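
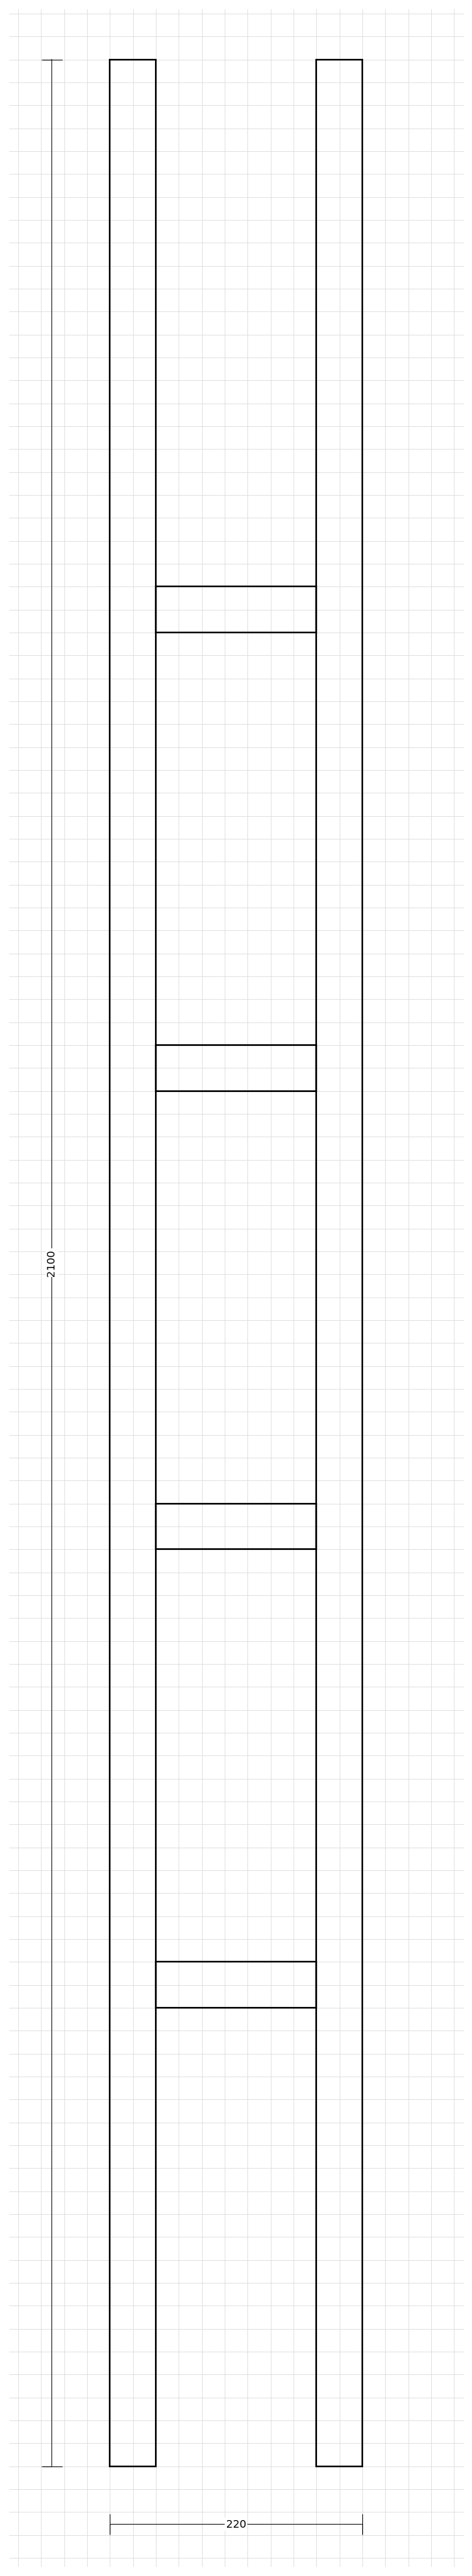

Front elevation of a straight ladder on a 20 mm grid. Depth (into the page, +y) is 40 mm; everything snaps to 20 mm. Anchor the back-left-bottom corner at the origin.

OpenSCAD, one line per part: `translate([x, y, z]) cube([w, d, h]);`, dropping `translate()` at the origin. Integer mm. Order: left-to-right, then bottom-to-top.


cube([40, 40, 2100]);
translate([40, 0, 400]) cube([140, 40, 40]);
translate([40, 0, 800]) cube([140, 40, 40]);
translate([40, 0, 1200]) cube([140, 40, 40]);
translate([40, 0, 1600]) cube([140, 40, 40]);
translate([180, 0, 0]) cube([40, 40, 2100]);


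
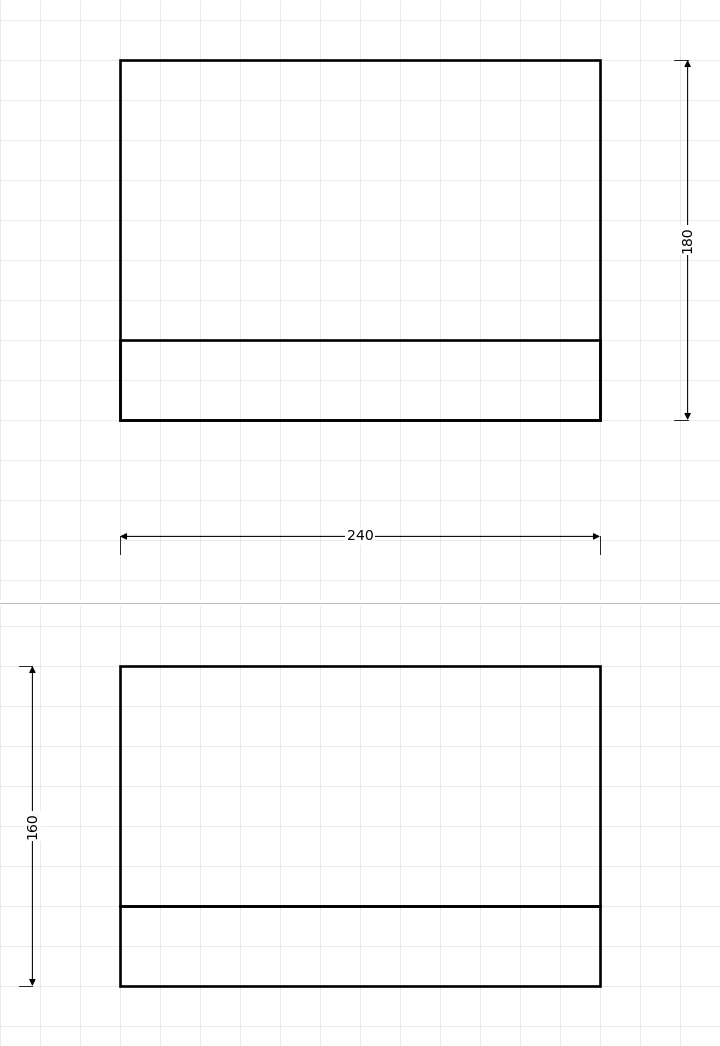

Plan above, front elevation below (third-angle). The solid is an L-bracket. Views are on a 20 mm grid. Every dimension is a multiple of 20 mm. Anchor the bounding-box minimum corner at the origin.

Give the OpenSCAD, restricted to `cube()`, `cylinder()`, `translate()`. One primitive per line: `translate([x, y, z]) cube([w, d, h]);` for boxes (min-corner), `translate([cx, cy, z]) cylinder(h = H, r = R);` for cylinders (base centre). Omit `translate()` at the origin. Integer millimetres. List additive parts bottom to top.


cube([240, 180, 40]);
translate([0, 0, 40]) cube([240, 40, 120]);


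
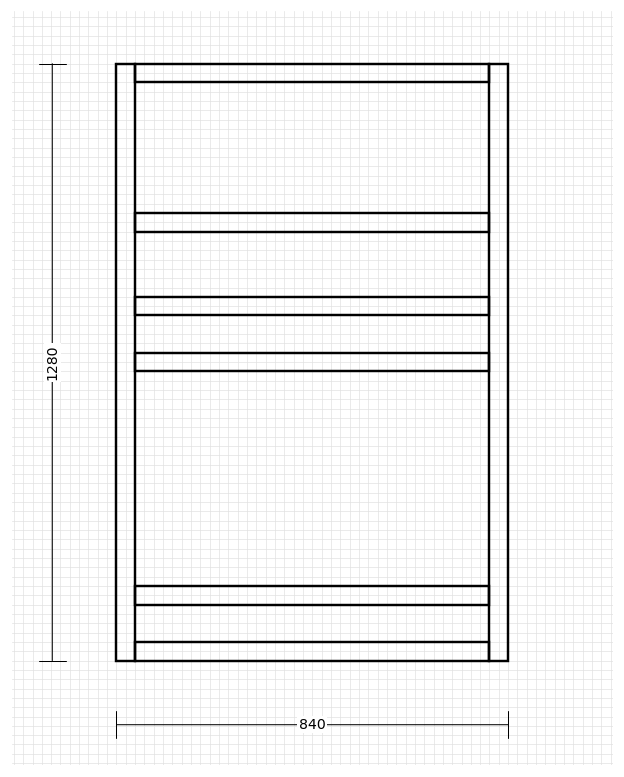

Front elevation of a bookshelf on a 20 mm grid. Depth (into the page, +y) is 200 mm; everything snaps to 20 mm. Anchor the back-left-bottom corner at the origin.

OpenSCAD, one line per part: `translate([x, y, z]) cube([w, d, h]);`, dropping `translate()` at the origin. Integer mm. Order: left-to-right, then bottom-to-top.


cube([40, 200, 1280]);
translate([40, 0, 0]) cube([760, 200, 40]);
translate([40, 0, 120]) cube([760, 200, 40]);
translate([40, 0, 620]) cube([760, 200, 40]);
translate([40, 0, 740]) cube([760, 200, 40]);
translate([40, 0, 920]) cube([760, 200, 40]);
translate([40, 0, 1240]) cube([760, 200, 40]);
translate([800, 0, 0]) cube([40, 200, 1280]);


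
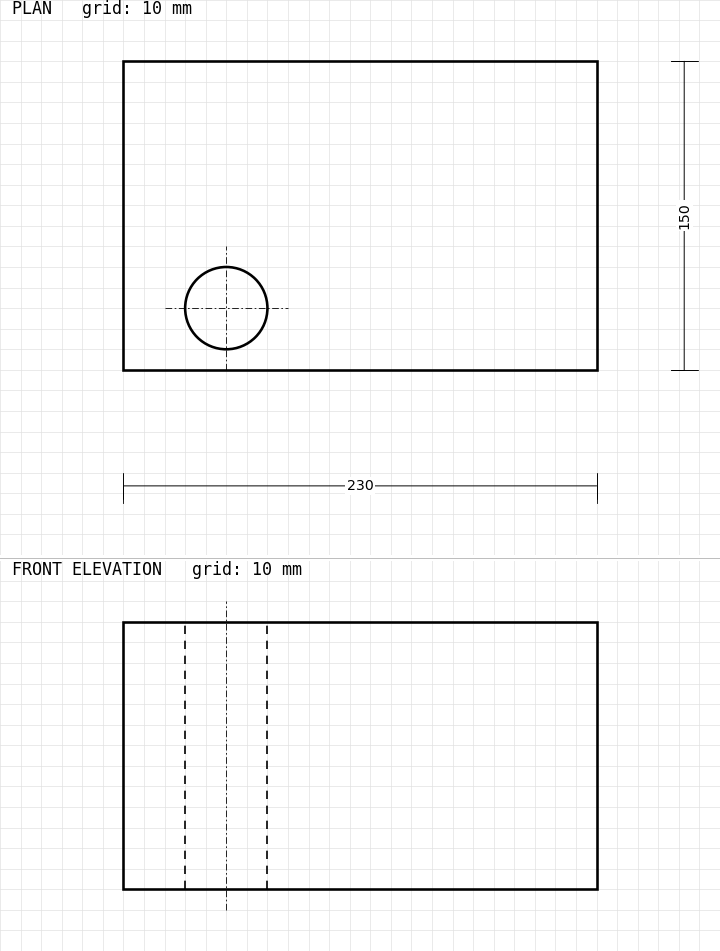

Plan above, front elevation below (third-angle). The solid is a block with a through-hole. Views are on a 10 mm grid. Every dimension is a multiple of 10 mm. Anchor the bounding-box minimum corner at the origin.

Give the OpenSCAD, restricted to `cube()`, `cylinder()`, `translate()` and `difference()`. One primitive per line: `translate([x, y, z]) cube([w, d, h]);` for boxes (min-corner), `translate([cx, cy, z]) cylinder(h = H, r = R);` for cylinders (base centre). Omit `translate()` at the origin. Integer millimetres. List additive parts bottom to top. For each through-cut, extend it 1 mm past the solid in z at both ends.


difference() {
  cube([230, 150, 130]);
  translate([50, 30, -1]) cylinder(h = 132, r = 20);
}


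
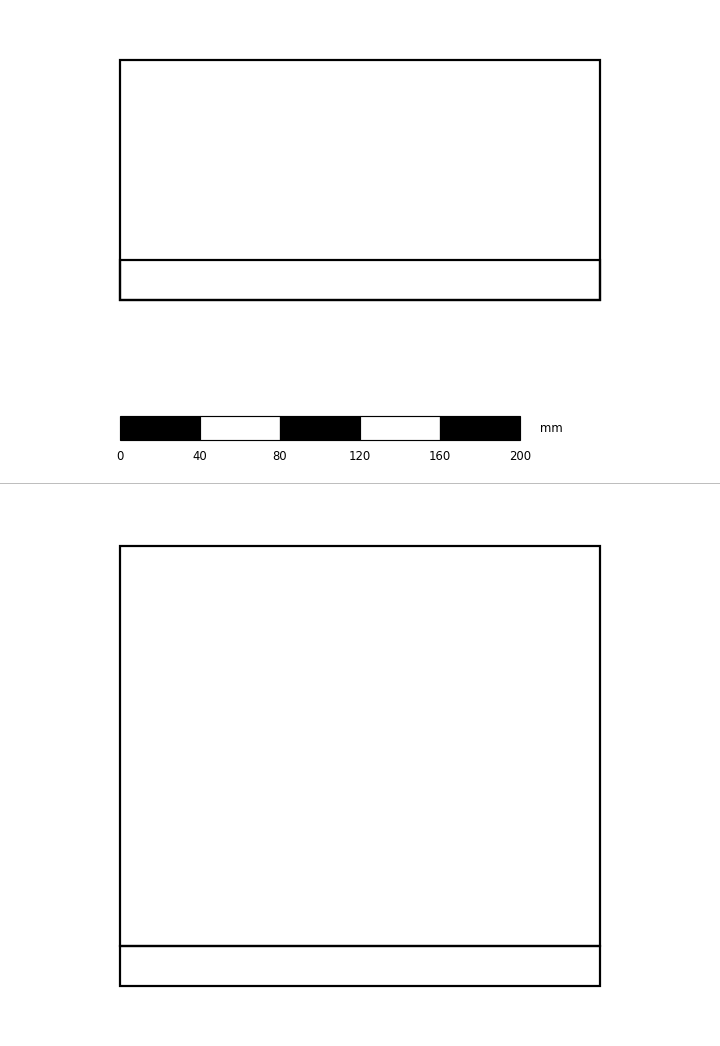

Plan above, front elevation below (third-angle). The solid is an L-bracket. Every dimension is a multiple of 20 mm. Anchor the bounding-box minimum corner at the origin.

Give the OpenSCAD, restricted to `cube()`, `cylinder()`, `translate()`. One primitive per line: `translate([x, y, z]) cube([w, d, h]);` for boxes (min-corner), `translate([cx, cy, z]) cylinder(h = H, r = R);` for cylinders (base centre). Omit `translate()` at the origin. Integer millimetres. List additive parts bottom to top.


cube([240, 120, 20]);
translate([0, 0, 20]) cube([240, 20, 200]);


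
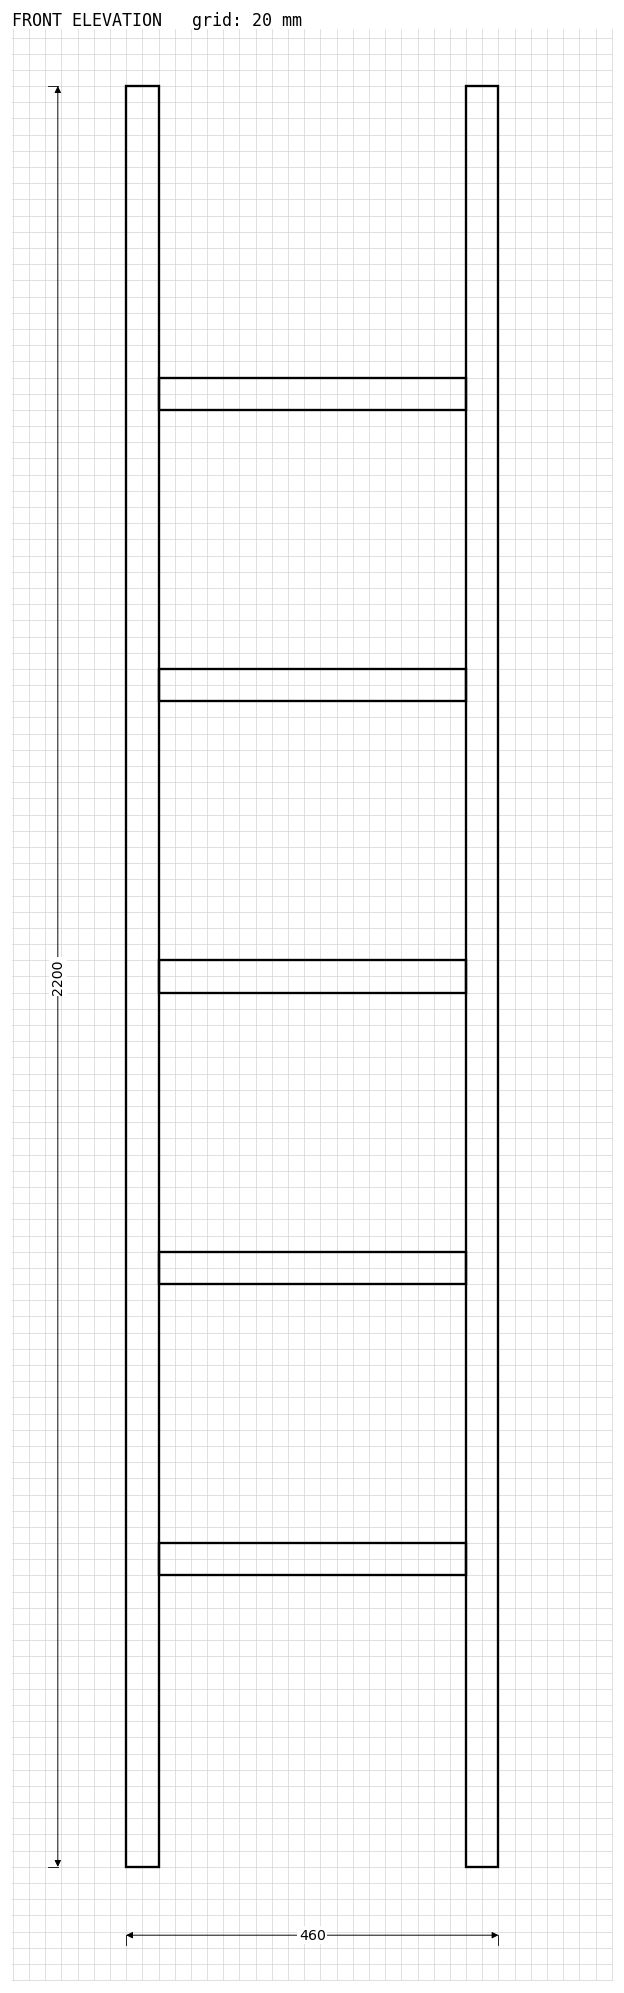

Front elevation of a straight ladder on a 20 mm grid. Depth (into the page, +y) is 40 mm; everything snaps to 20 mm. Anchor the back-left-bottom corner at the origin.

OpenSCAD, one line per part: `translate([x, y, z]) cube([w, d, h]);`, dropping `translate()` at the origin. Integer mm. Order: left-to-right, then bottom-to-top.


cube([40, 40, 2200]);
translate([40, 0, 360]) cube([380, 40, 40]);
translate([40, 0, 720]) cube([380, 40, 40]);
translate([40, 0, 1080]) cube([380, 40, 40]);
translate([40, 0, 1440]) cube([380, 40, 40]);
translate([40, 0, 1800]) cube([380, 40, 40]);
translate([420, 0, 0]) cube([40, 40, 2200]);


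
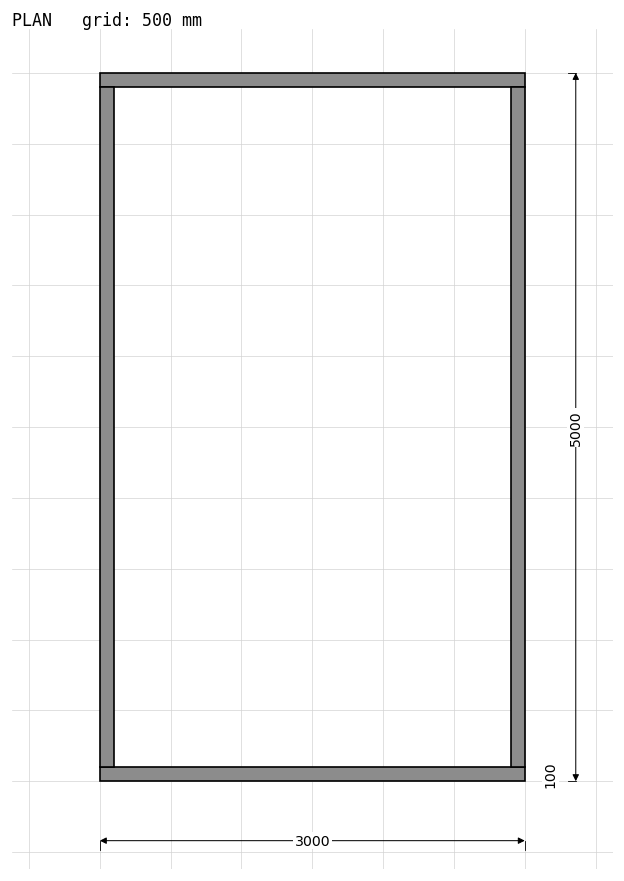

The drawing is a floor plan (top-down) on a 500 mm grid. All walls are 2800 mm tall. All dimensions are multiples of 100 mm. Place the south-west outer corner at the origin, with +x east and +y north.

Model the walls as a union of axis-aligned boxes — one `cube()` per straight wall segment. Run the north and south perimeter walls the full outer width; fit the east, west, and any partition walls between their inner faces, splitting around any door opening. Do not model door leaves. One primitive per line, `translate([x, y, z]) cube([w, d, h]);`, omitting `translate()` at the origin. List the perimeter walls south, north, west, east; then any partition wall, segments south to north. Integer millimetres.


cube([3000, 100, 2800]);
translate([0, 4900, 0]) cube([3000, 100, 2800]);
translate([0, 100, 0]) cube([100, 4800, 2800]);
translate([2900, 100, 0]) cube([100, 4800, 2800]);


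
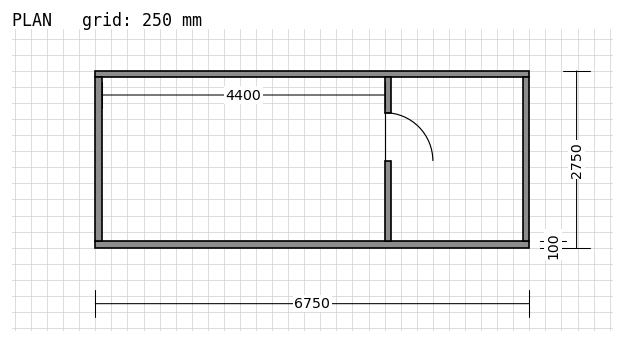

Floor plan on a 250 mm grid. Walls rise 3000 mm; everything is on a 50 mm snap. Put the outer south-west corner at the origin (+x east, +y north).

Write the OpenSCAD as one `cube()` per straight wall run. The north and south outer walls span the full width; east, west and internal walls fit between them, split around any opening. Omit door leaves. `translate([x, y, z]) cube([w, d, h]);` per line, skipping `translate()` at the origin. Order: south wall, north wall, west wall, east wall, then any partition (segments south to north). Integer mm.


cube([6750, 100, 3000]);
translate([0, 2650, 0]) cube([6750, 100, 3000]);
translate([0, 100, 0]) cube([100, 2550, 3000]);
translate([6650, 100, 0]) cube([100, 2550, 3000]);
translate([4500, 100, 0]) cube([100, 1250, 3000]);
translate([4500, 2100, 0]) cube([100, 550, 3000]);


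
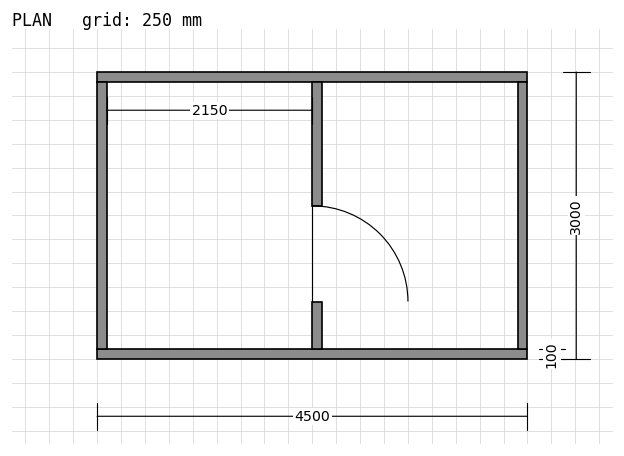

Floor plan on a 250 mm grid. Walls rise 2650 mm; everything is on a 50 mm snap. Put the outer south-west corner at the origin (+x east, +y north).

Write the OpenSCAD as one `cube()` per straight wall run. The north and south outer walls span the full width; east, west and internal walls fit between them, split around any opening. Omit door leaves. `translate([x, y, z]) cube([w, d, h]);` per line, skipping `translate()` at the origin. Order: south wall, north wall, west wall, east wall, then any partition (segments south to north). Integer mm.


cube([4500, 100, 2650]);
translate([0, 2900, 0]) cube([4500, 100, 2650]);
translate([0, 100, 0]) cube([100, 2800, 2650]);
translate([4400, 100, 0]) cube([100, 2800, 2650]);
translate([2250, 100, 0]) cube([100, 500, 2650]);
translate([2250, 1600, 0]) cube([100, 1300, 2650]);


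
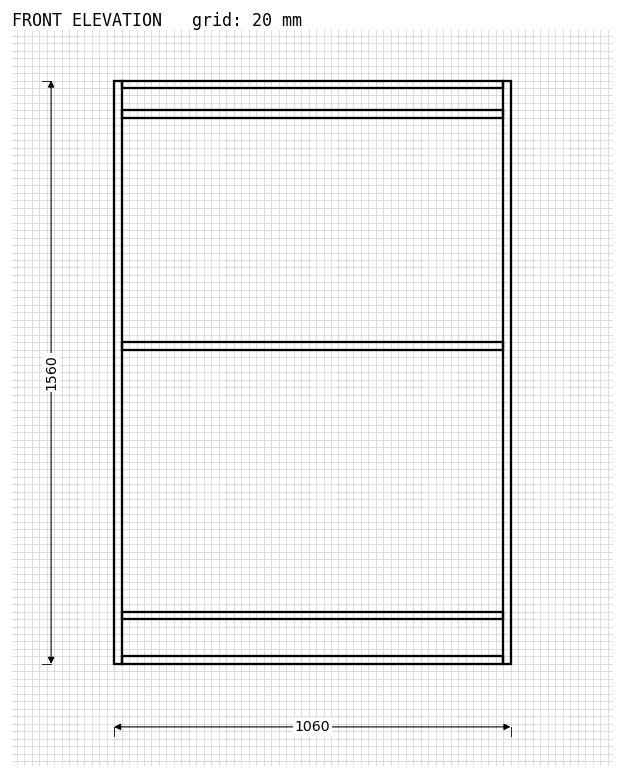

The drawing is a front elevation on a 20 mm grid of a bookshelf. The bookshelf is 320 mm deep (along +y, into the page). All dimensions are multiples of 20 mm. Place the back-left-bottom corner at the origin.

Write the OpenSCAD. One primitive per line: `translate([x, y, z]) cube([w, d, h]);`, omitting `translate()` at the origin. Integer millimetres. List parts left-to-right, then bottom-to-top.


cube([20, 320, 1560]);
translate([20, 0, 0]) cube([1020, 320, 20]);
translate([20, 0, 120]) cube([1020, 320, 20]);
translate([20, 0, 840]) cube([1020, 320, 20]);
translate([20, 0, 1460]) cube([1020, 320, 20]);
translate([20, 0, 1540]) cube([1020, 320, 20]);
translate([1040, 0, 0]) cube([20, 320, 1560]);


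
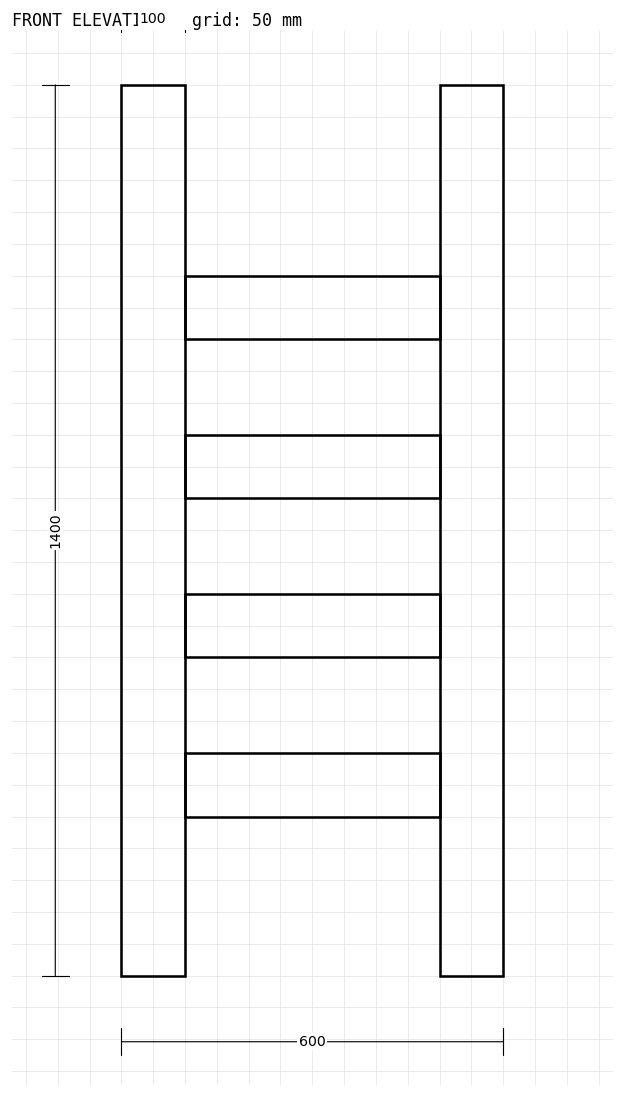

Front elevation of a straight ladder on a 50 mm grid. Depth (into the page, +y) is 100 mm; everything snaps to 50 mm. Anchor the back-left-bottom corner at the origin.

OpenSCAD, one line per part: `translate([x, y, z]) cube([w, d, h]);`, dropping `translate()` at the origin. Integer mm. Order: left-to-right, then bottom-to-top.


cube([100, 100, 1400]);
translate([100, 0, 250]) cube([400, 100, 100]);
translate([100, 0, 500]) cube([400, 100, 100]);
translate([100, 0, 750]) cube([400, 100, 100]);
translate([100, 0, 1000]) cube([400, 100, 100]);
translate([500, 0, 0]) cube([100, 100, 1400]);


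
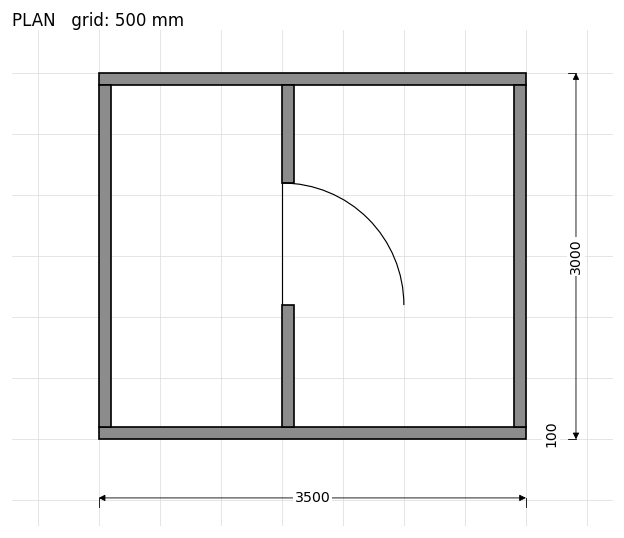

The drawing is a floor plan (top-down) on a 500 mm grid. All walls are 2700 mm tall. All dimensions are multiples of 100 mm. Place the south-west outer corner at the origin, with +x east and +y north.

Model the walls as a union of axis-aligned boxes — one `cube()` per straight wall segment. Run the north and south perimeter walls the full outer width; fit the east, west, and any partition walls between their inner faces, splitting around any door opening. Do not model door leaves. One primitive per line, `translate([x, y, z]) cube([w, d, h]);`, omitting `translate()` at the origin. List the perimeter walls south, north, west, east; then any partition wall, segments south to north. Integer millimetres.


cube([3500, 100, 2700]);
translate([0, 2900, 0]) cube([3500, 100, 2700]);
translate([0, 100, 0]) cube([100, 2800, 2700]);
translate([3400, 100, 0]) cube([100, 2800, 2700]);
translate([1500, 100, 0]) cube([100, 1000, 2700]);
translate([1500, 2100, 0]) cube([100, 800, 2700]);


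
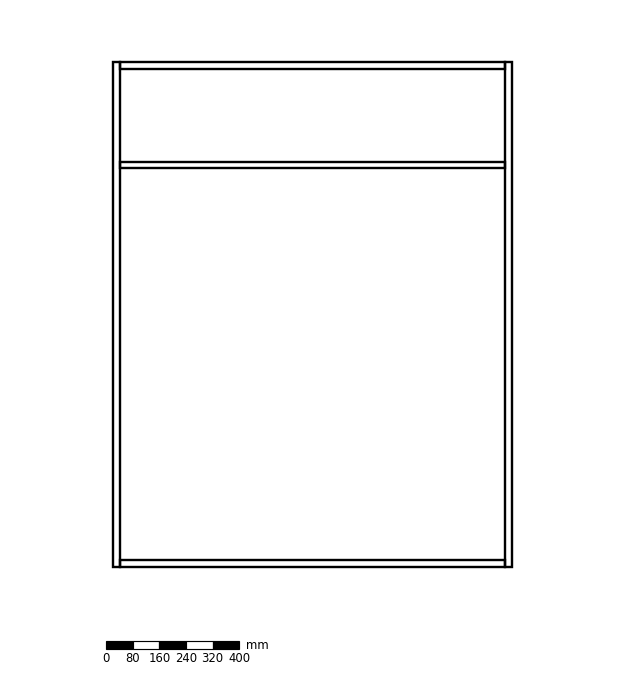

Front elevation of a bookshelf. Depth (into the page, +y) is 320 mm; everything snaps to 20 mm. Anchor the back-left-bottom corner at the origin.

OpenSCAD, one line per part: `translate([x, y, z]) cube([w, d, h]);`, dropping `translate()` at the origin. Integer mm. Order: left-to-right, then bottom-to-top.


cube([20, 320, 1520]);
translate([20, 0, 0]) cube([1160, 320, 20]);
translate([20, 0, 1200]) cube([1160, 320, 20]);
translate([20, 0, 1500]) cube([1160, 320, 20]);
translate([1180, 0, 0]) cube([20, 320, 1520]);


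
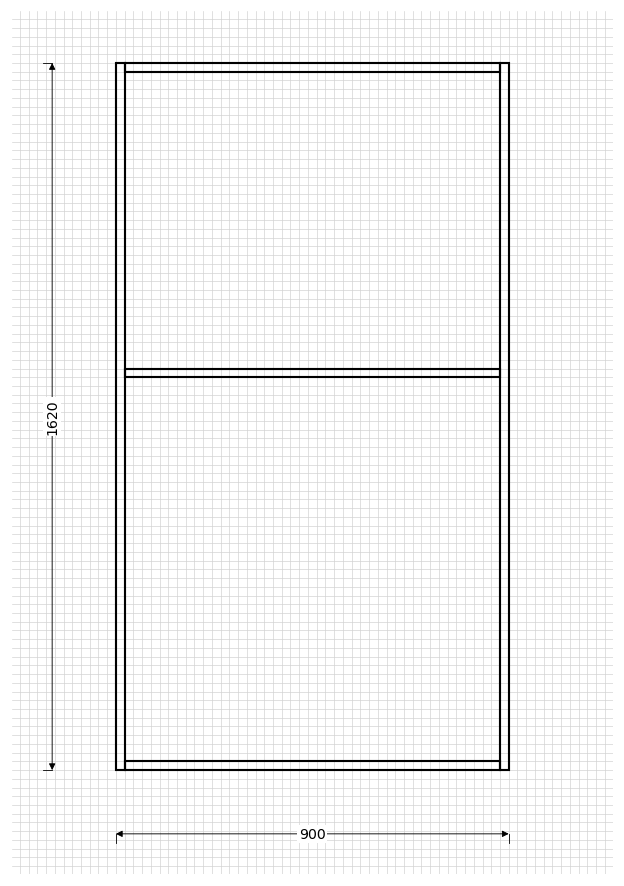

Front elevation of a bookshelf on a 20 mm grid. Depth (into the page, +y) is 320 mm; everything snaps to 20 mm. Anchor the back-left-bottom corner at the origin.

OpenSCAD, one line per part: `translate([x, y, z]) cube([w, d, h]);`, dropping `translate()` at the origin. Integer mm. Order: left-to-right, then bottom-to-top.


cube([20, 320, 1620]);
translate([20, 0, 0]) cube([860, 320, 20]);
translate([20, 0, 900]) cube([860, 320, 20]);
translate([20, 0, 1600]) cube([860, 320, 20]);
translate([880, 0, 0]) cube([20, 320, 1620]);


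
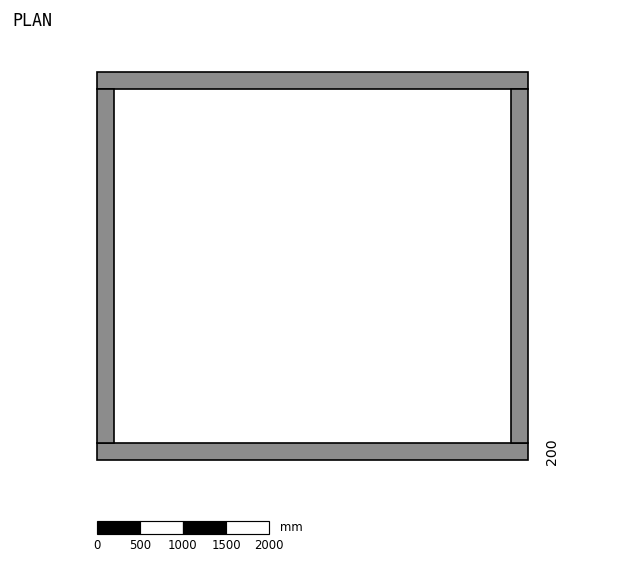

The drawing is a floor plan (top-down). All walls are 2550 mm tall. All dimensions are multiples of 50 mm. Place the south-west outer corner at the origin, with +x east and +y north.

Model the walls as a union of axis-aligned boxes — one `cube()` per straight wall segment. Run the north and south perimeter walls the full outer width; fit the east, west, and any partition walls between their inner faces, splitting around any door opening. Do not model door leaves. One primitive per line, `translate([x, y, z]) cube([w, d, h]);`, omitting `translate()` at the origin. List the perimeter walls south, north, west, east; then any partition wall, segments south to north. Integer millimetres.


cube([5000, 200, 2550]);
translate([0, 4300, 0]) cube([5000, 200, 2550]);
translate([0, 200, 0]) cube([200, 4100, 2550]);
translate([4800, 200, 0]) cube([200, 4100, 2550]);


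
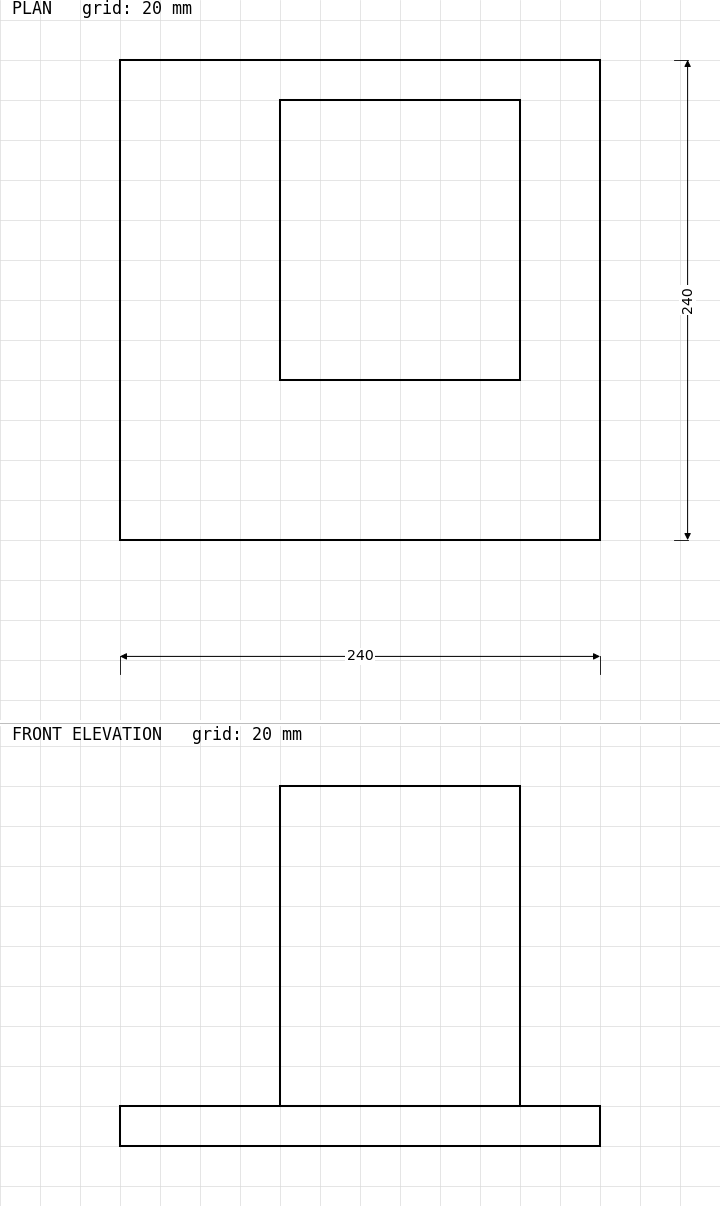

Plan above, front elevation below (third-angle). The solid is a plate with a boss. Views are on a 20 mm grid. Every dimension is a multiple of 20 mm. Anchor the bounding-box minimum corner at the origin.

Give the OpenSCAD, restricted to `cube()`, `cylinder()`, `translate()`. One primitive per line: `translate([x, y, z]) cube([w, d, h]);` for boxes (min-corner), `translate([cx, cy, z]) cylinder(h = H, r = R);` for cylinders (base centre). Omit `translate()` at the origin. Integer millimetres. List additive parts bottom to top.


cube([240, 240, 20]);
translate([80, 80, 20]) cube([120, 140, 160]);


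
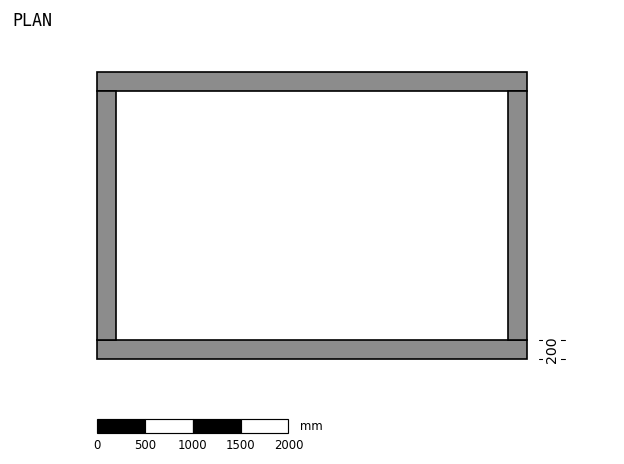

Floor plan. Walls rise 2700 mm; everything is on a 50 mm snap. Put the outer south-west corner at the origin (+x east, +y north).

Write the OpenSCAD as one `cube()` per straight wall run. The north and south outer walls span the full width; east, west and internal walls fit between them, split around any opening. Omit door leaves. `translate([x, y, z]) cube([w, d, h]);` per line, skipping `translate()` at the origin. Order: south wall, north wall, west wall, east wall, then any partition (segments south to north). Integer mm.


cube([4500, 200, 2700]);
translate([0, 2800, 0]) cube([4500, 200, 2700]);
translate([0, 200, 0]) cube([200, 2600, 2700]);
translate([4300, 200, 0]) cube([200, 2600, 2700]);


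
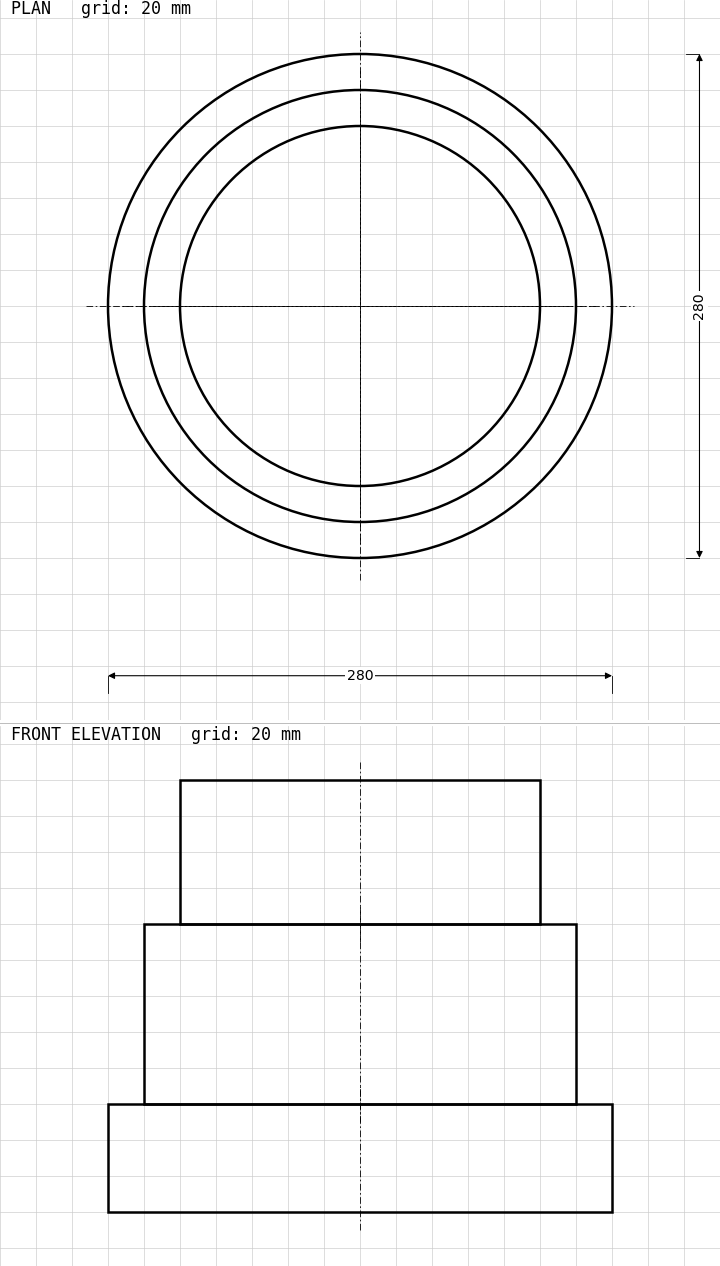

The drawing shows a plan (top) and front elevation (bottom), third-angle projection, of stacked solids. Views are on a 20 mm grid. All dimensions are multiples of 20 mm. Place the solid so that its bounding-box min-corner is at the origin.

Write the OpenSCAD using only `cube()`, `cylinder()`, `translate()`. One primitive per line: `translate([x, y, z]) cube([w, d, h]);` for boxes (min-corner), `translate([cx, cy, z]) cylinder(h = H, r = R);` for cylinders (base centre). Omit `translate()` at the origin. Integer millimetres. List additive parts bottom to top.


translate([140, 140, 0]) cylinder(h = 60, r = 140);
translate([140, 140, 60]) cylinder(h = 100, r = 120);
translate([140, 140, 160]) cylinder(h = 80, r = 100);


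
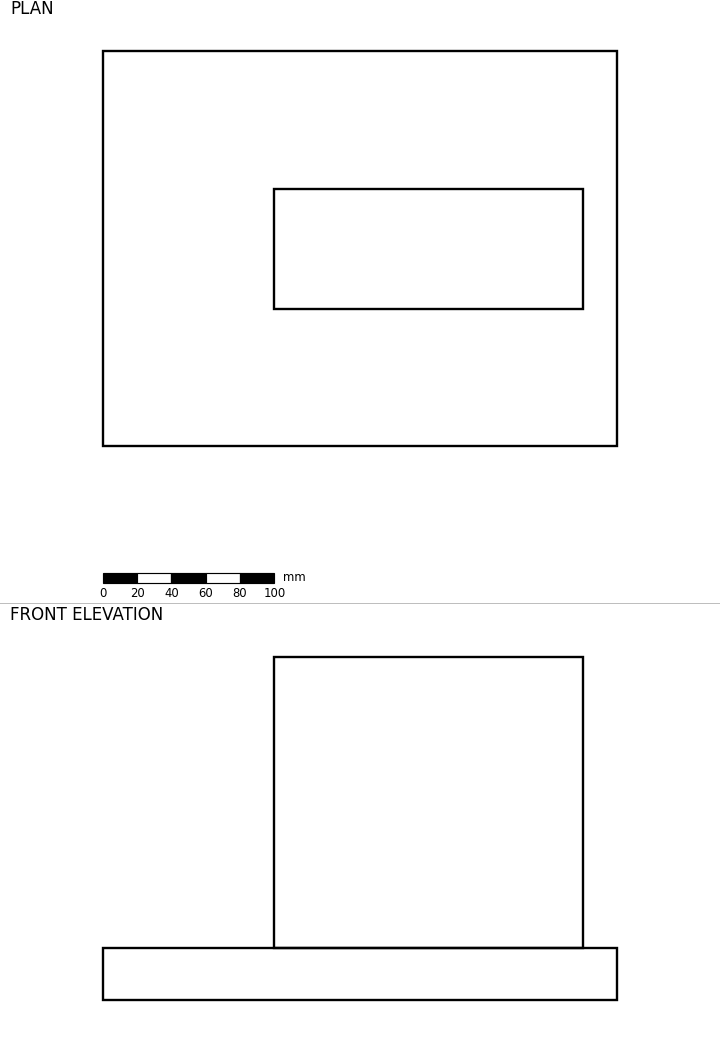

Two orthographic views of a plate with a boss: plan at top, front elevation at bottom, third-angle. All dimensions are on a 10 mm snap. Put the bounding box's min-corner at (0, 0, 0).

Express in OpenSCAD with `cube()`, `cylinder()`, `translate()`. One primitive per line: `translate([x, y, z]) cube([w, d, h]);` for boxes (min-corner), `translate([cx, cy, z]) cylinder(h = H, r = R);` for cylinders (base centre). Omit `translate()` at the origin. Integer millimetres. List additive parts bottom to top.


cube([300, 230, 30]);
translate([100, 80, 30]) cube([180, 70, 170]);


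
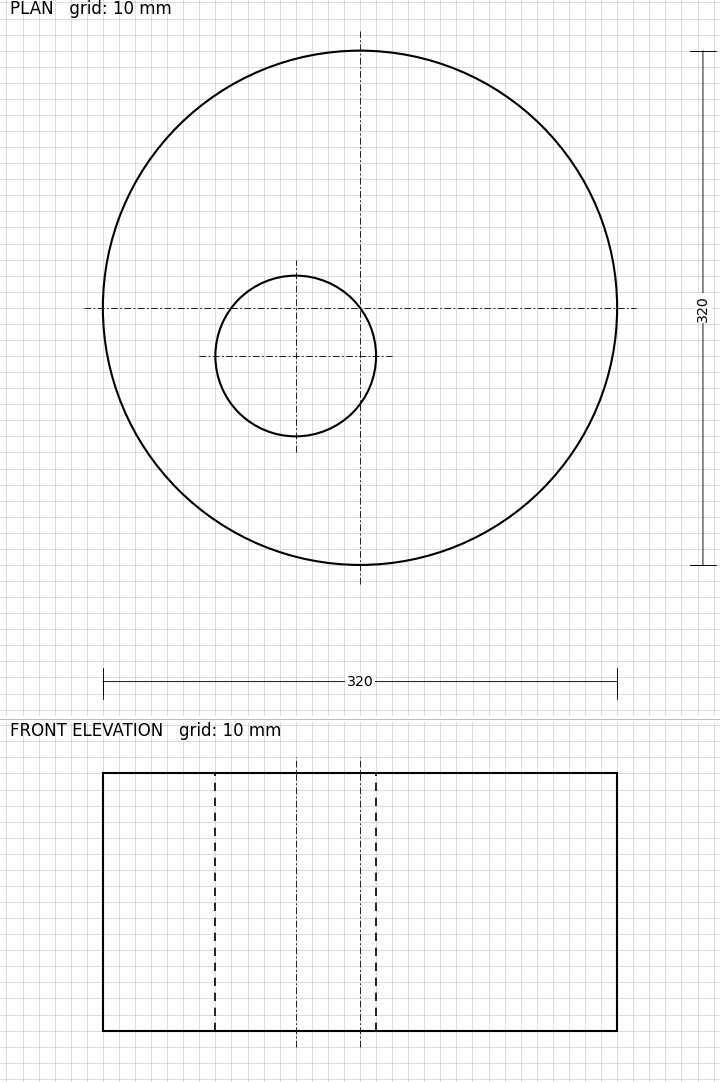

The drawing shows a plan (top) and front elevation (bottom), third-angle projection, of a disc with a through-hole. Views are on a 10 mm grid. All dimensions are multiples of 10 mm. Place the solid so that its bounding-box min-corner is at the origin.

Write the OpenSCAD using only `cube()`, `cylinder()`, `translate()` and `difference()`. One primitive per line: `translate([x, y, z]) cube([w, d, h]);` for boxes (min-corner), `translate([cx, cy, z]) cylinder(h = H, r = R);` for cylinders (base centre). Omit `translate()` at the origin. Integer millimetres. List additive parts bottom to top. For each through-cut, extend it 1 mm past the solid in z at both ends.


difference() {
  translate([160, 160, 0]) cylinder(h = 160, r = 160);
  translate([120, 130, -1]) cylinder(h = 162, r = 50);
}


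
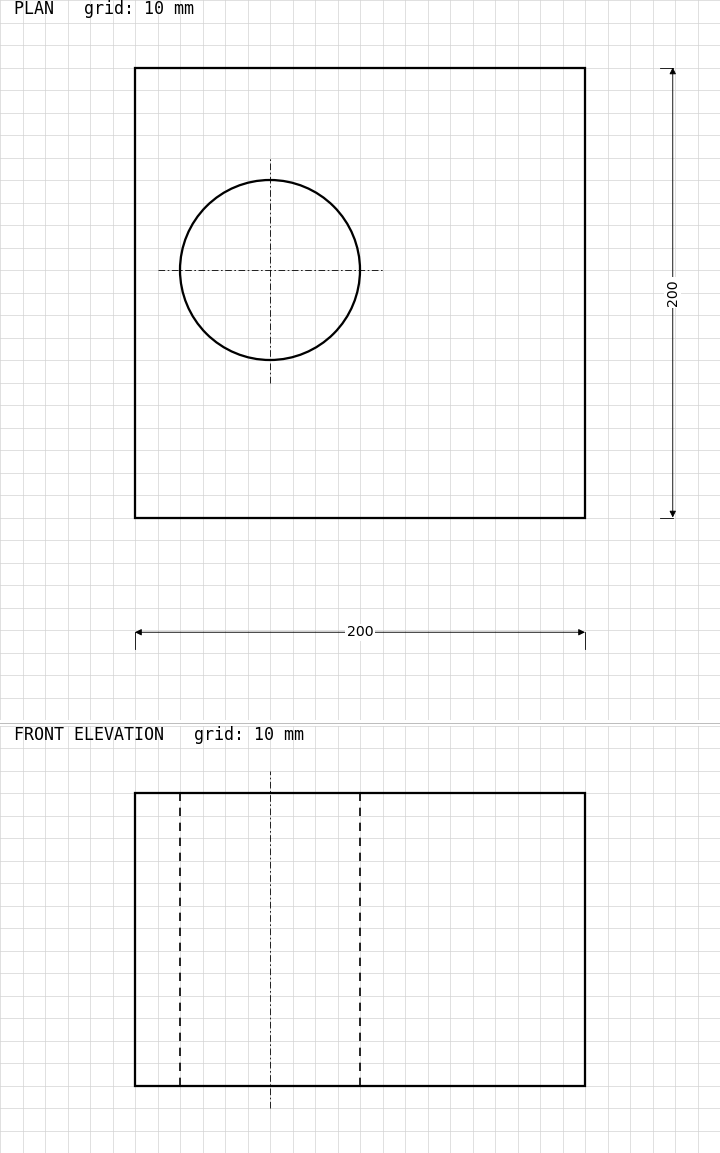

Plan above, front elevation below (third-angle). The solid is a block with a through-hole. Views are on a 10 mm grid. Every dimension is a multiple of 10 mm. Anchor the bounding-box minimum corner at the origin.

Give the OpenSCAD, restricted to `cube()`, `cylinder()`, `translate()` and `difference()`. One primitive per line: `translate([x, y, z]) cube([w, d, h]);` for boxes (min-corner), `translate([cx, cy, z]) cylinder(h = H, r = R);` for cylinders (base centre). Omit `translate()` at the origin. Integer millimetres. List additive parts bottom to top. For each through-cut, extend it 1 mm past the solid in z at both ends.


difference() {
  cube([200, 200, 130]);
  translate([60, 110, -1]) cylinder(h = 132, r = 40);
}


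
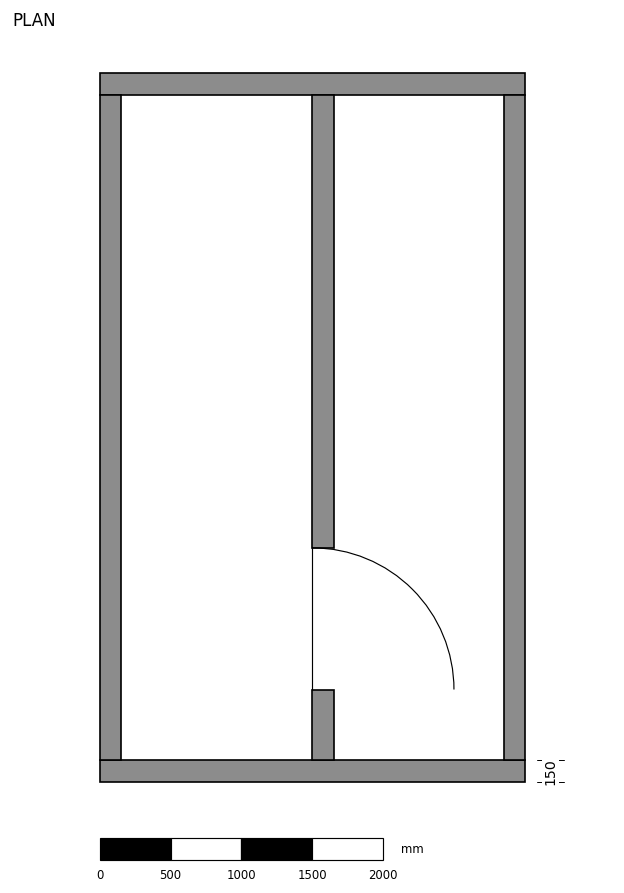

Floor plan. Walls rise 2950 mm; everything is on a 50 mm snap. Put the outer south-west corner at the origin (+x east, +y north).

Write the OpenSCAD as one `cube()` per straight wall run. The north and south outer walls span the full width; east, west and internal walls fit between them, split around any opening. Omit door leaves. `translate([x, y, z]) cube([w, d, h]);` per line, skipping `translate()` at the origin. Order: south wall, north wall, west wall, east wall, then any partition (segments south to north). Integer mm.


cube([3000, 150, 2950]);
translate([0, 4850, 0]) cube([3000, 150, 2950]);
translate([0, 150, 0]) cube([150, 4700, 2950]);
translate([2850, 150, 0]) cube([150, 4700, 2950]);
translate([1500, 150, 0]) cube([150, 500, 2950]);
translate([1500, 1650, 0]) cube([150, 3200, 2950]);


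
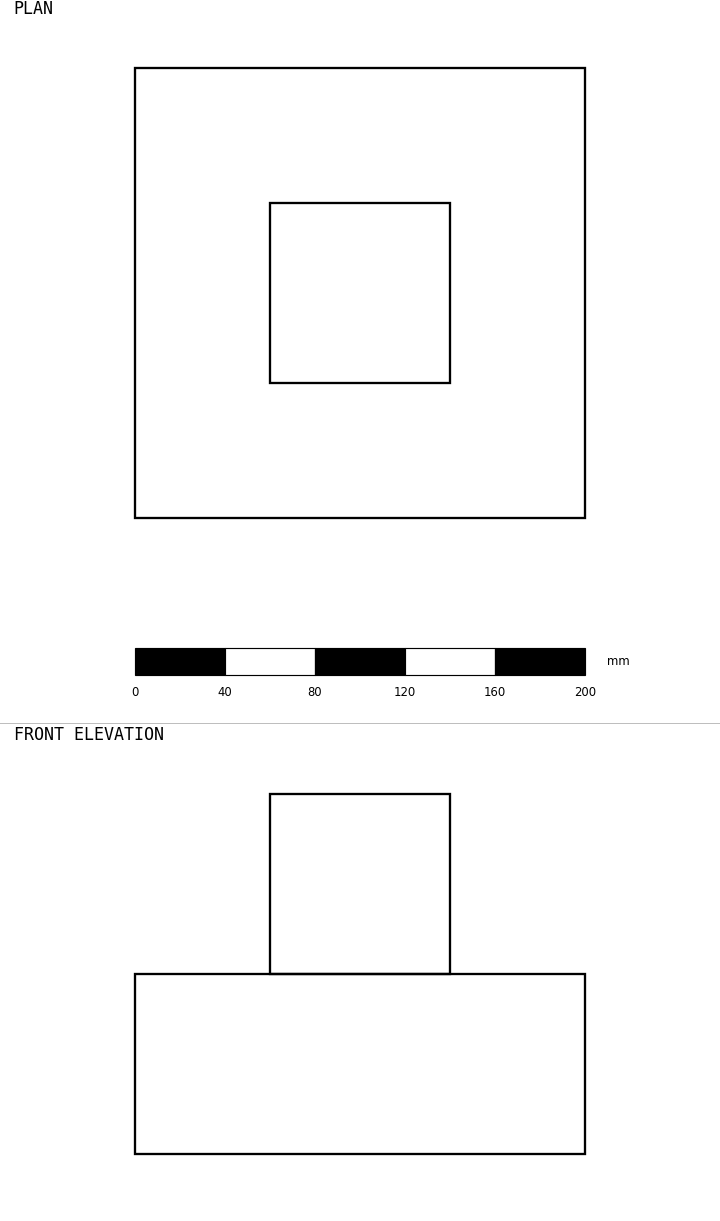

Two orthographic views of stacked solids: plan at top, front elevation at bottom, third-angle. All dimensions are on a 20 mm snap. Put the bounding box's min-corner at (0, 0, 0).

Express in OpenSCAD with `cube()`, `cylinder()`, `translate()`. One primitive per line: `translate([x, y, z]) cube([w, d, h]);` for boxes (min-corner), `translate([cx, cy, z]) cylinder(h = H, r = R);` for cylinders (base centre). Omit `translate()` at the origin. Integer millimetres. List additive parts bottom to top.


cube([200, 200, 80]);
translate([60, 60, 80]) cube([80, 80, 80]);


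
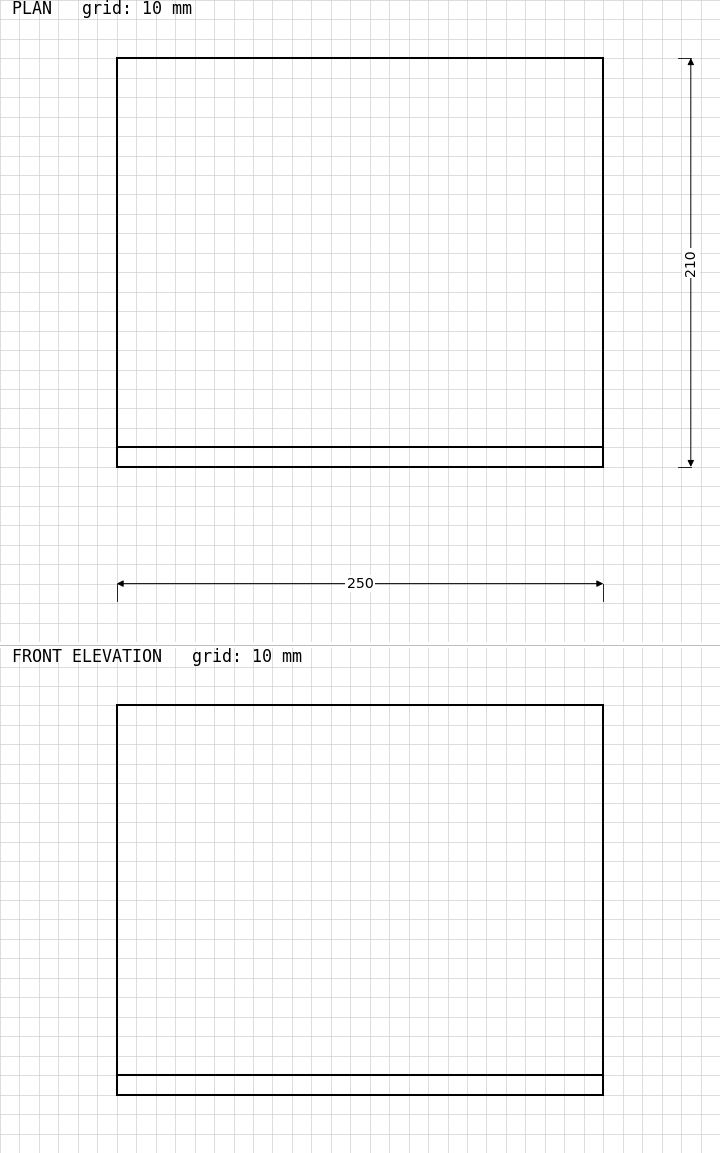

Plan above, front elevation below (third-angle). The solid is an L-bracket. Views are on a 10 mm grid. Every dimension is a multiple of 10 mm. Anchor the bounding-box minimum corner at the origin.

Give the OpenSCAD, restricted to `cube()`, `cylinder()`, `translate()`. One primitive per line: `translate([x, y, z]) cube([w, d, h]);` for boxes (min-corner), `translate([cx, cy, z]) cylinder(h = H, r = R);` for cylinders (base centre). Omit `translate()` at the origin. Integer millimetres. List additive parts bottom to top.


cube([250, 210, 10]);
translate([0, 0, 10]) cube([250, 10, 190]);


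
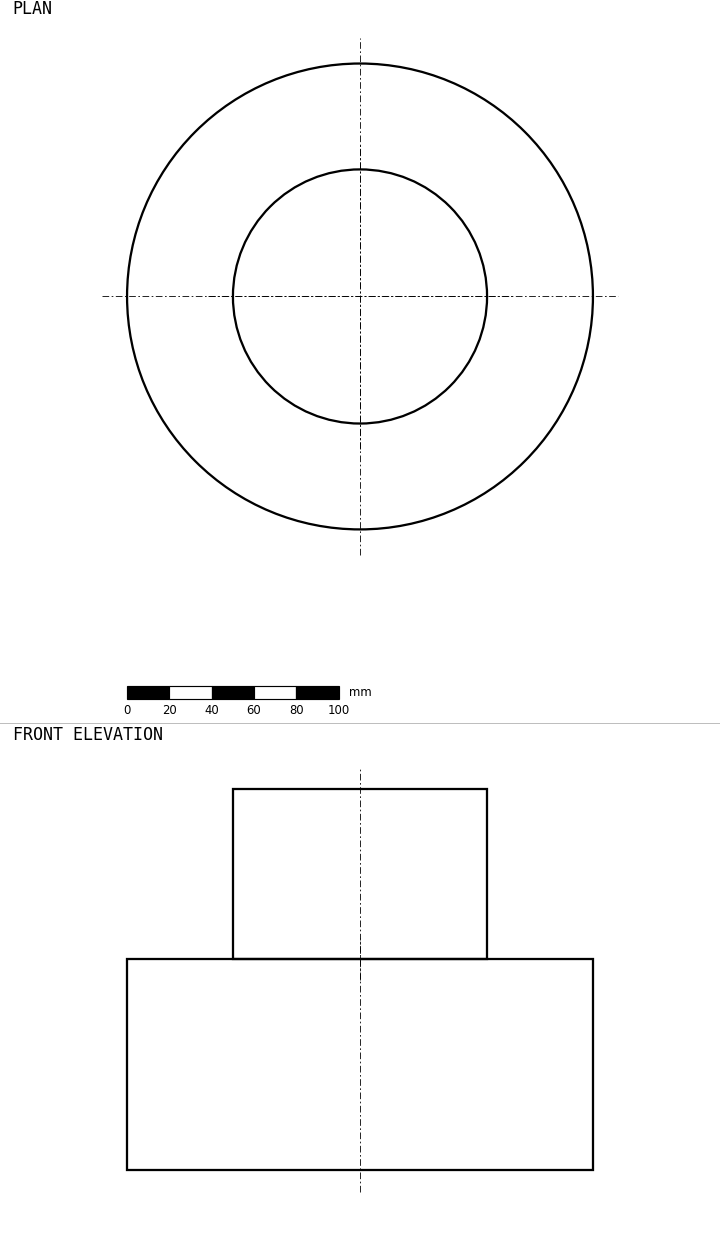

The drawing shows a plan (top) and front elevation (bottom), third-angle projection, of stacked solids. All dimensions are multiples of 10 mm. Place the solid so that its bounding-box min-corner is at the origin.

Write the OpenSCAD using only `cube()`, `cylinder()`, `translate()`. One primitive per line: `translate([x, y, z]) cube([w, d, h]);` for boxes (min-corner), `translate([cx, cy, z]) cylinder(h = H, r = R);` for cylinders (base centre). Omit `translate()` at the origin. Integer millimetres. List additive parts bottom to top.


translate([110, 110, 0]) cylinder(h = 100, r = 110);
translate([110, 110, 100]) cylinder(h = 80, r = 60);


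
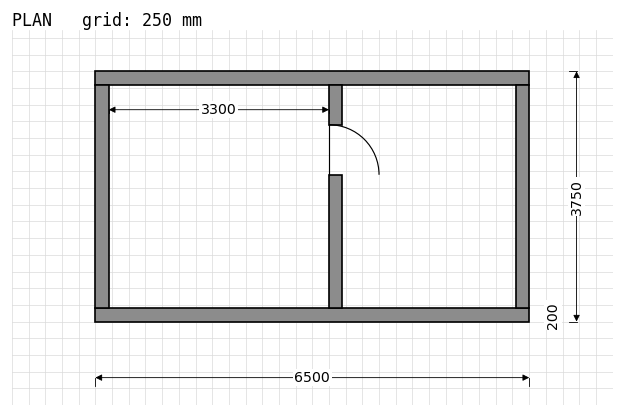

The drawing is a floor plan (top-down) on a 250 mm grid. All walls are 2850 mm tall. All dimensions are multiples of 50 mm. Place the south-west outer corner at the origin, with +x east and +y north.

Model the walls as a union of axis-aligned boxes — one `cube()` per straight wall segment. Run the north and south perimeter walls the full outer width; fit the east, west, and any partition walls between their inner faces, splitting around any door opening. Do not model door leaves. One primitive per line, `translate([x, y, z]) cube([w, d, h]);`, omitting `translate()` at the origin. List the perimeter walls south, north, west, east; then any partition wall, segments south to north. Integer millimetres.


cube([6500, 200, 2850]);
translate([0, 3550, 0]) cube([6500, 200, 2850]);
translate([0, 200, 0]) cube([200, 3350, 2850]);
translate([6300, 200, 0]) cube([200, 3350, 2850]);
translate([3500, 200, 0]) cube([200, 2000, 2850]);
translate([3500, 2950, 0]) cube([200, 600, 2850]);


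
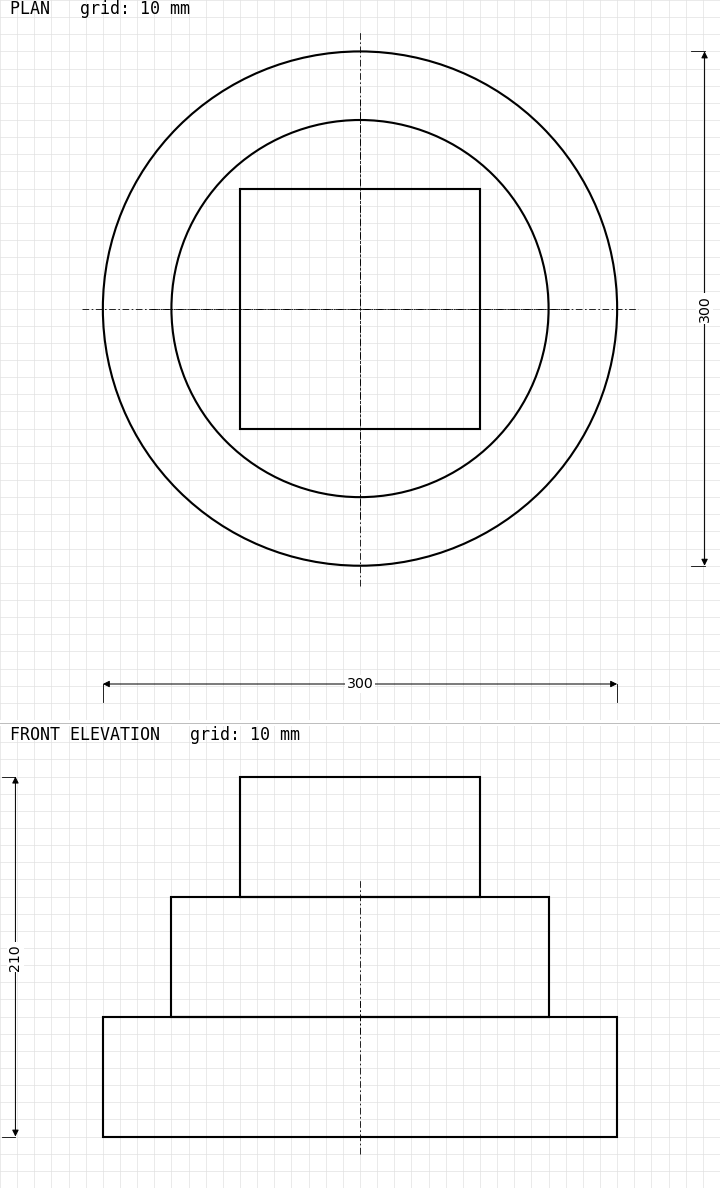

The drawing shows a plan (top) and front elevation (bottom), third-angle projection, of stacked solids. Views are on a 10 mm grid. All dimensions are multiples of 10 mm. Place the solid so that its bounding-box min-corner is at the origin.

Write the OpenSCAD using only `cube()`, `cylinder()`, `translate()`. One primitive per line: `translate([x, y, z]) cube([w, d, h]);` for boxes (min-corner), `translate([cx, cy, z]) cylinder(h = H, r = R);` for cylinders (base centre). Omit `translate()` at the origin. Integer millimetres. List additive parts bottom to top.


translate([150, 150, 0]) cylinder(h = 70, r = 150);
translate([150, 150, 70]) cylinder(h = 70, r = 110);
translate([80, 80, 140]) cube([140, 140, 70]);


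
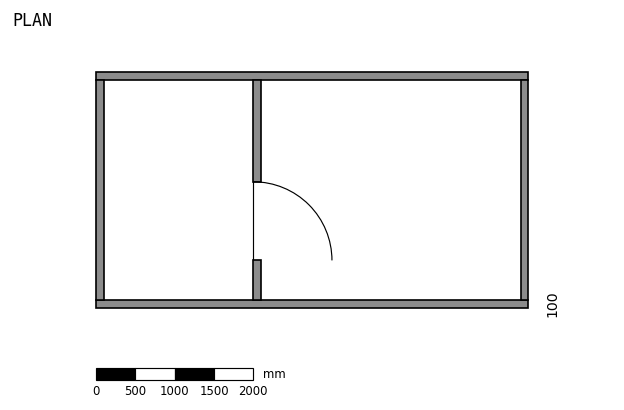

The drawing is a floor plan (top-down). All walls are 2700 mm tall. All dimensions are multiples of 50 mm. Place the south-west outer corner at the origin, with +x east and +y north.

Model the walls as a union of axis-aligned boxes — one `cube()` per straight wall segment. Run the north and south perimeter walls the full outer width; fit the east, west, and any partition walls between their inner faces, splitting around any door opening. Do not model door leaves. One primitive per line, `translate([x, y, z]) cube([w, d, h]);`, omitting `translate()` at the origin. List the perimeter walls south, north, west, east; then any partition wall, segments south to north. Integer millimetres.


cube([5500, 100, 2700]);
translate([0, 2900, 0]) cube([5500, 100, 2700]);
translate([0, 100, 0]) cube([100, 2800, 2700]);
translate([5400, 100, 0]) cube([100, 2800, 2700]);
translate([2000, 100, 0]) cube([100, 500, 2700]);
translate([2000, 1600, 0]) cube([100, 1300, 2700]);


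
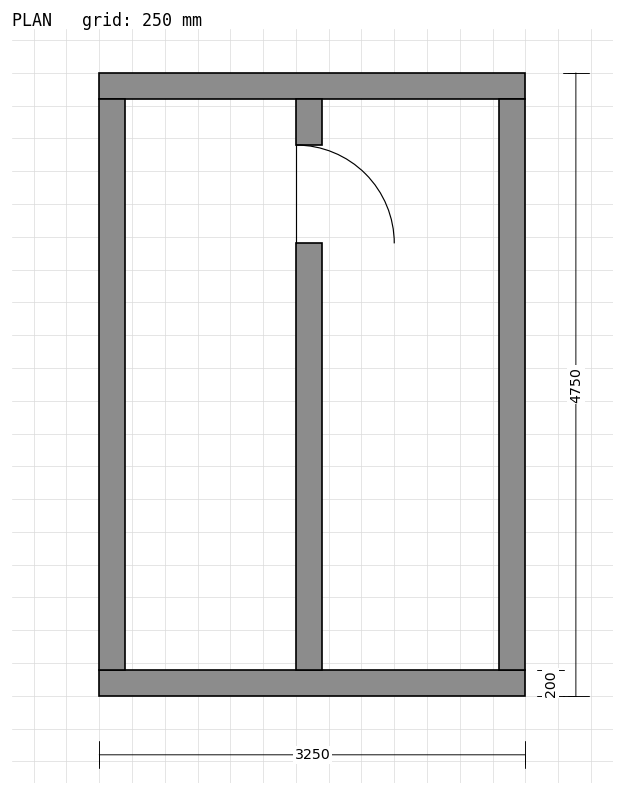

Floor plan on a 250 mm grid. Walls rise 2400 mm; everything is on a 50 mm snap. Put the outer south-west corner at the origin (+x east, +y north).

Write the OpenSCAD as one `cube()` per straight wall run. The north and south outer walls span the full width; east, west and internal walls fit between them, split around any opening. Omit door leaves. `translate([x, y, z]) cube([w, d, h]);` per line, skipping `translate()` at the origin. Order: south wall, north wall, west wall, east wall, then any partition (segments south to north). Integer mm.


cube([3250, 200, 2400]);
translate([0, 4550, 0]) cube([3250, 200, 2400]);
translate([0, 200, 0]) cube([200, 4350, 2400]);
translate([3050, 200, 0]) cube([200, 4350, 2400]);
translate([1500, 200, 0]) cube([200, 3250, 2400]);
translate([1500, 4200, 0]) cube([200, 350, 2400]);


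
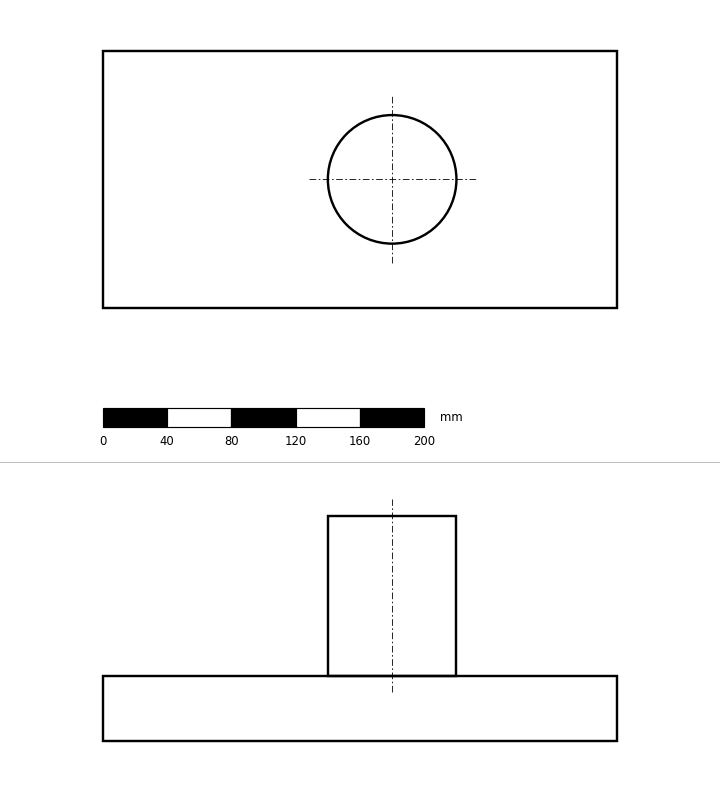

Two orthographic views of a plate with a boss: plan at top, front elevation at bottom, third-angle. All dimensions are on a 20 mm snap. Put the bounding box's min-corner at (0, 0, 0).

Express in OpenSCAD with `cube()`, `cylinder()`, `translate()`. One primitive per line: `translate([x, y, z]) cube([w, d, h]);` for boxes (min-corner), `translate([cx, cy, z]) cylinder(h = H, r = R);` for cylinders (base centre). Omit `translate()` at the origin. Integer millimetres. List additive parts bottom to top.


cube([320, 160, 40]);
translate([180, 80, 40]) cylinder(h = 100, r = 40);


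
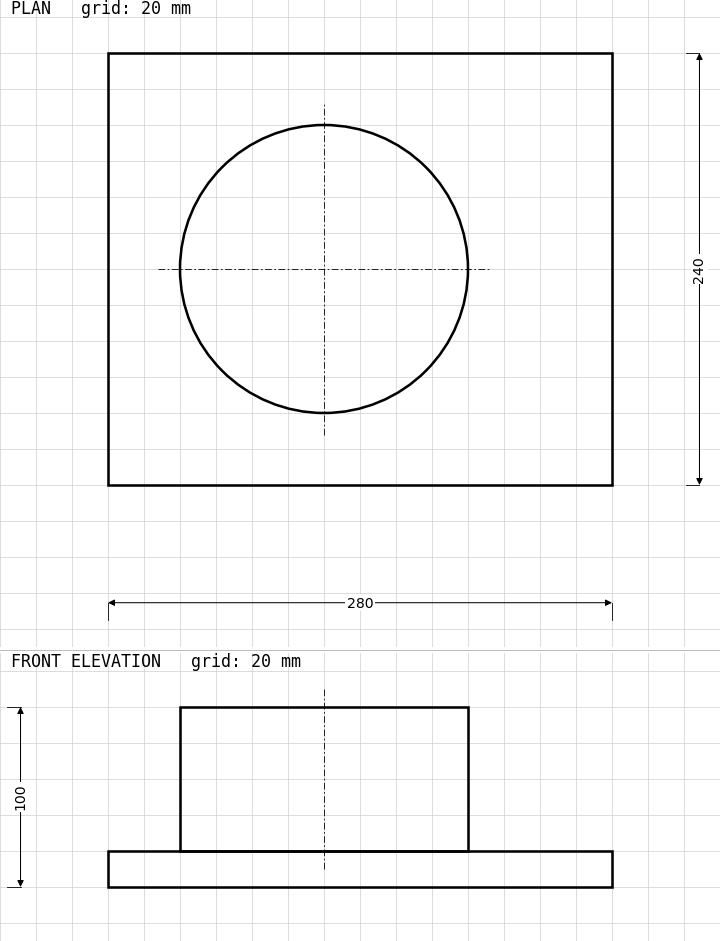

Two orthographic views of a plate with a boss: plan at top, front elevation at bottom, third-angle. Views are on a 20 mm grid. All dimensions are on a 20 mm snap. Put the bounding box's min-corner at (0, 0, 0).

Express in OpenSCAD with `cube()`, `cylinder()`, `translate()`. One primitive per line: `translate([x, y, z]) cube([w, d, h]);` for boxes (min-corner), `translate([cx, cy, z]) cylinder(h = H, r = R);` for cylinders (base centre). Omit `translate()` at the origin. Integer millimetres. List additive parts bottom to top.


cube([280, 240, 20]);
translate([120, 120, 20]) cylinder(h = 80, r = 80);


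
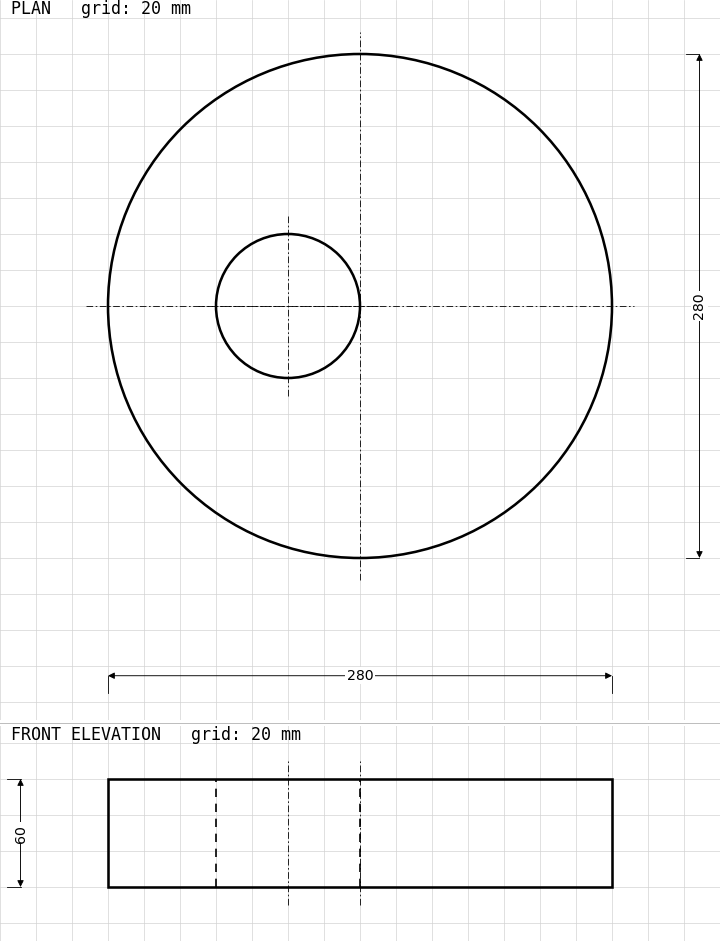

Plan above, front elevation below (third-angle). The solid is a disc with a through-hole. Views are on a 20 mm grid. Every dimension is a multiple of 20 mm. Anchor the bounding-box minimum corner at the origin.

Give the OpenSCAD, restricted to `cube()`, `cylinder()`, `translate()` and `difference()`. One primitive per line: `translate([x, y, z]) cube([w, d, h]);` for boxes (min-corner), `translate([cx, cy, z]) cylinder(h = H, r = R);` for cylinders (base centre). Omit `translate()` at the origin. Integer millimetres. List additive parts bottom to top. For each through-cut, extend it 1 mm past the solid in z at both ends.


difference() {
  translate([140, 140, 0]) cylinder(h = 60, r = 140);
  translate([100, 140, -1]) cylinder(h = 62, r = 40);
}


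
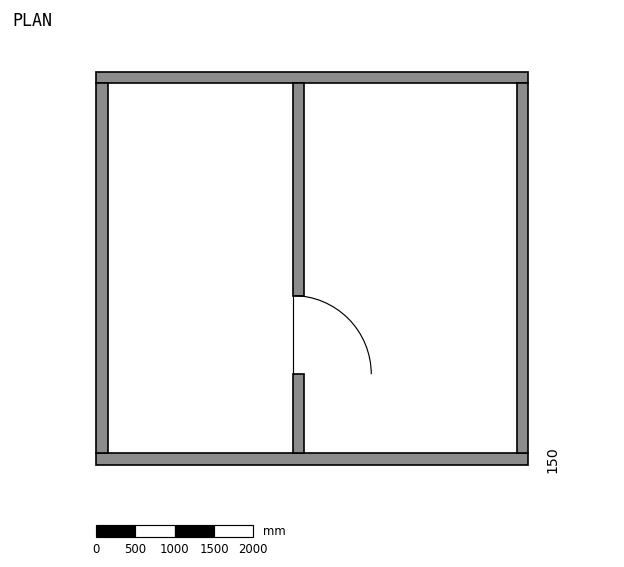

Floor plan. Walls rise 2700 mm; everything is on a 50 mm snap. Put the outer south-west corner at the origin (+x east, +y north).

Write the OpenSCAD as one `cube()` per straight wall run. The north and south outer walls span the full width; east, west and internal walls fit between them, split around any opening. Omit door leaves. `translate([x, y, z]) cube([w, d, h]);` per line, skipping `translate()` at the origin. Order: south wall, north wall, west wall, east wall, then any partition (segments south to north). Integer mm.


cube([5500, 150, 2700]);
translate([0, 4850, 0]) cube([5500, 150, 2700]);
translate([0, 150, 0]) cube([150, 4700, 2700]);
translate([5350, 150, 0]) cube([150, 4700, 2700]);
translate([2500, 150, 0]) cube([150, 1000, 2700]);
translate([2500, 2150, 0]) cube([150, 2700, 2700]);


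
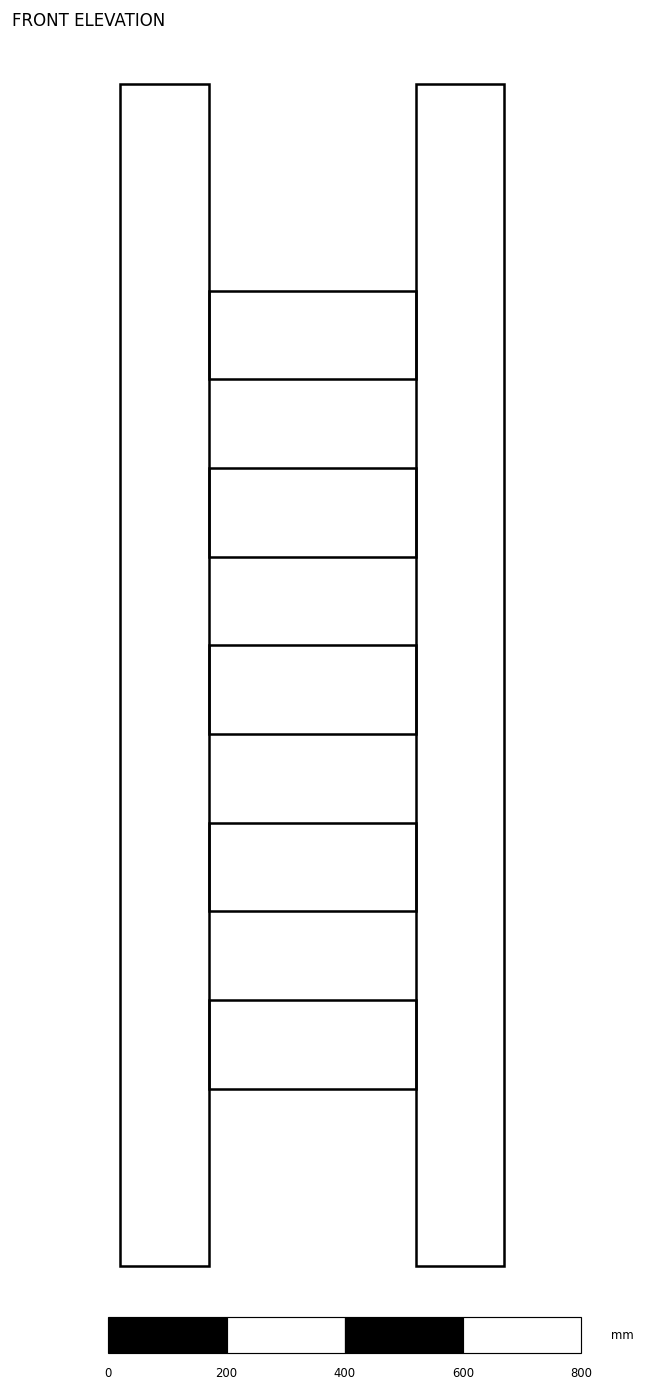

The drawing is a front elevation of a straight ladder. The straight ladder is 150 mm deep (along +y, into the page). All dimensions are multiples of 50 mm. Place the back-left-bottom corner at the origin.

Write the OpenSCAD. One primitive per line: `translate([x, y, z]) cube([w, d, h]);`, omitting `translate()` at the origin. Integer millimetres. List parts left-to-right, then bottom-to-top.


cube([150, 150, 2000]);
translate([150, 0, 300]) cube([350, 150, 150]);
translate([150, 0, 600]) cube([350, 150, 150]);
translate([150, 0, 900]) cube([350, 150, 150]);
translate([150, 0, 1200]) cube([350, 150, 150]);
translate([150, 0, 1500]) cube([350, 150, 150]);
translate([500, 0, 0]) cube([150, 150, 2000]);


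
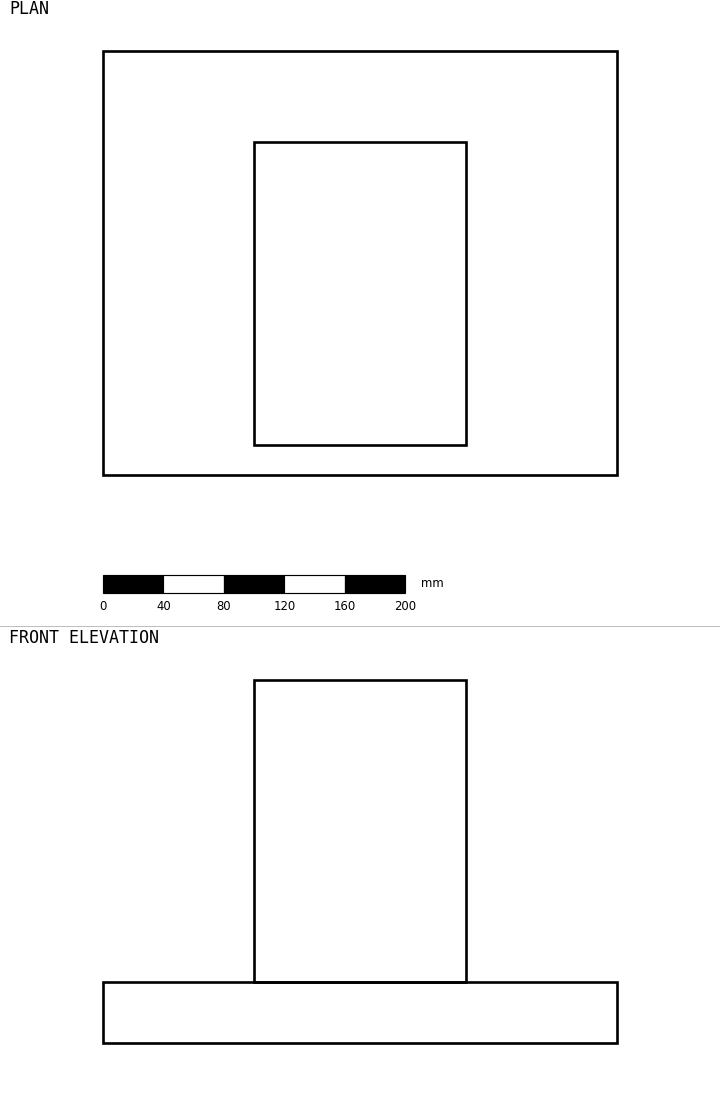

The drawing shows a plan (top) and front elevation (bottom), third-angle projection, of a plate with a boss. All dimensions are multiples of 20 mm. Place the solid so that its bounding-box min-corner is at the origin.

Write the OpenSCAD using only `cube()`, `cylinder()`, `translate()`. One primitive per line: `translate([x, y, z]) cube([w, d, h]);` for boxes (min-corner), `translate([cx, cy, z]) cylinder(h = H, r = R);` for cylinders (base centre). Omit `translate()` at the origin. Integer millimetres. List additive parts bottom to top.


cube([340, 280, 40]);
translate([100, 20, 40]) cube([140, 200, 200]);
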